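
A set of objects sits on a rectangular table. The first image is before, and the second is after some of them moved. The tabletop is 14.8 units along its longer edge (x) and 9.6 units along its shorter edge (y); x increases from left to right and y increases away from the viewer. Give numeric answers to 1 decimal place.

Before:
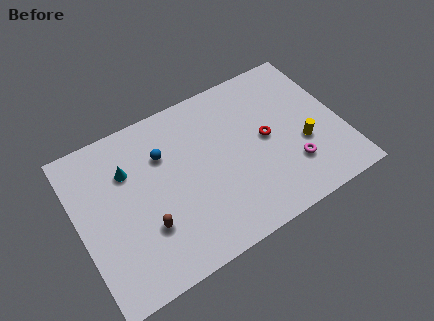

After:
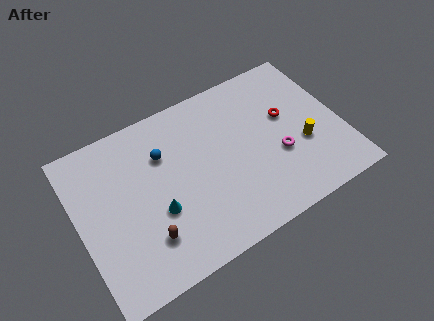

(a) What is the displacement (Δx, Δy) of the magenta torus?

(-0.6, 1.0)

From the two frames, the magenta torus sits at roughly (11.7, 2.6) before and (11.1, 3.6) after.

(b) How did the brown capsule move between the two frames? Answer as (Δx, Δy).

(-0.1, -0.6)

The brown capsule started near (3.5, 3.0) and ended near (3.4, 2.4).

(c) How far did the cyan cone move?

3.3

The cyan cone was near (3.0, 6.7) before and (4.2, 3.6) after, so it travelled √(1.2² + 3.1²) ≈ 3.3 units.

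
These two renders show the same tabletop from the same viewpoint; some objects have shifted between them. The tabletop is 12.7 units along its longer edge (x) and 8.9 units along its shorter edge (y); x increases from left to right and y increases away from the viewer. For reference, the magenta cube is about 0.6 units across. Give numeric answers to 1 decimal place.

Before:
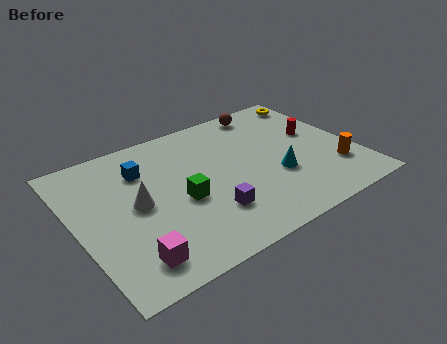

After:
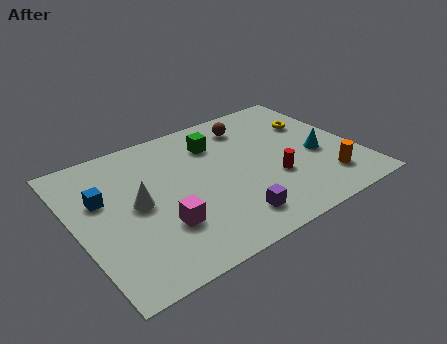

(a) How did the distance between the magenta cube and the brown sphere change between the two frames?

-3.2

Before: roughly 9.9 units apart; after: 6.7. That's 3.2 units closer together.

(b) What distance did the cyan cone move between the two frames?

2.1

The cyan cone moved from about (8.9, 3.2) to (10.9, 3.7), a distance of √(2.0² + 0.5²) ≈ 2.1.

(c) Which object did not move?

the white cone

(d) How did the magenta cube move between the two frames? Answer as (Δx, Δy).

(1.6, 1.2)

From the two frames, the magenta cube sits at roughly (1.9, 1.5) before and (3.5, 2.7) after.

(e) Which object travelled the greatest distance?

the green cube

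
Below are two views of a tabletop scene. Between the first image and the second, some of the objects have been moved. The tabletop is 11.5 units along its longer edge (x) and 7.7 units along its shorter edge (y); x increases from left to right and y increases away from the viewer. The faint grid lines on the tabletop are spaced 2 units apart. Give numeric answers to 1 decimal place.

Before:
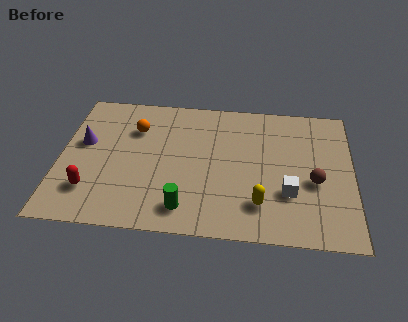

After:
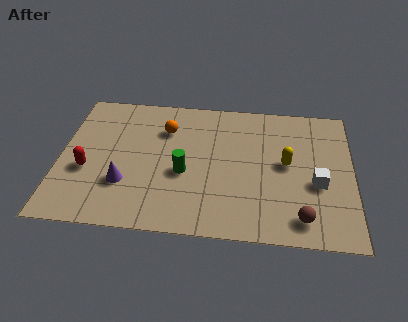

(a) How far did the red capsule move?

1.1

The red capsule was near (1.3, 1.9) before and (1.1, 3.0) after, so it travelled √(0.2² + 1.1²) ≈ 1.1 units.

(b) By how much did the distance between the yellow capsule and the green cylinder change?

+1.2

They were about 2.9 units apart before and 4.1 after — 1.2 units further apart.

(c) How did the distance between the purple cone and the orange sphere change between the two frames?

+1.3

Before: roughly 2.2 units apart; after: 3.5. That's 1.3 units further apart.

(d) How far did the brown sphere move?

2.1

The brown sphere was near (10.0, 3.2) before and (9.5, 1.2) after, so it travelled √(0.5² + 2.0²) ≈ 2.1 units.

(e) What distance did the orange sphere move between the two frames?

1.2

The orange sphere moved from about (2.9, 5.5) to (4.1, 5.6), a distance of √(1.2² + 0.1²) ≈ 1.2.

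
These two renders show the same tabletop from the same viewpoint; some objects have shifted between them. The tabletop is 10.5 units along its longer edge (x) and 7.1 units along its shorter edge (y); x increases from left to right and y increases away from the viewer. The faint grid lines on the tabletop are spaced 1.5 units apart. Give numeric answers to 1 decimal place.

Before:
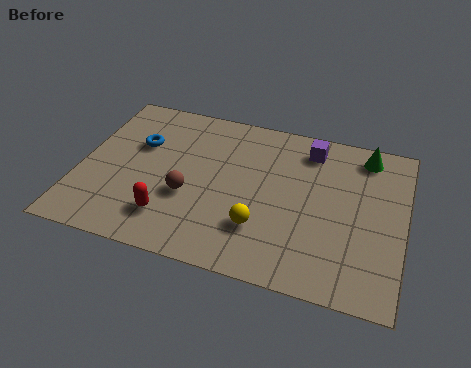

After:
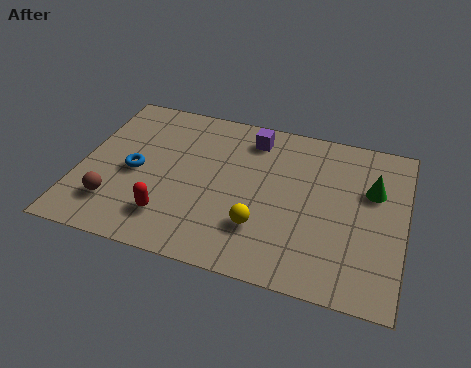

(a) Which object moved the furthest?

the brown sphere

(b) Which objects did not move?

the yellow sphere and the red capsule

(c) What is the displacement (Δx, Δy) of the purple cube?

(-1.9, 0.0)

From the two frames, the purple cube sits at roughly (7.3, 5.9) before and (5.4, 5.9) after.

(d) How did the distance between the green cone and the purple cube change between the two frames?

+2.4

Before: roughly 1.8 units apart; after: 4.2. That's 2.4 units further apart.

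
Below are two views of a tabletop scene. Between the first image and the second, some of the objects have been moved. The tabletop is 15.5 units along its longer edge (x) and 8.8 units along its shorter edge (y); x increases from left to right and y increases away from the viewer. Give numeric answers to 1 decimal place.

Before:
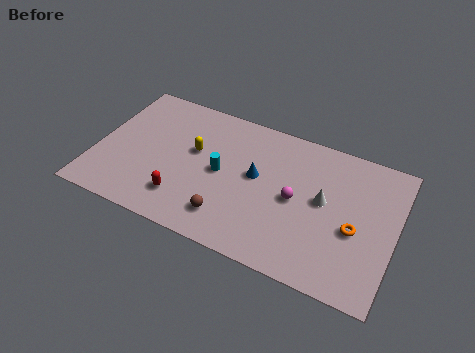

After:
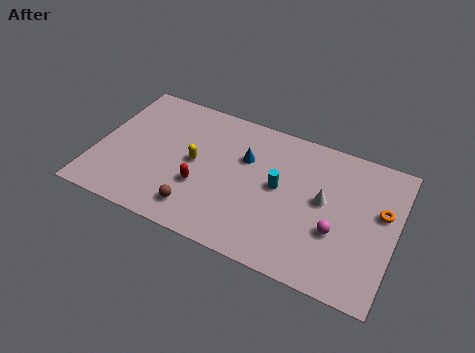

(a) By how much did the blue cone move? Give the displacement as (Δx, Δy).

(-0.7, 0.9)

The blue cone started near (8.3, 4.9) and ended near (7.6, 5.8).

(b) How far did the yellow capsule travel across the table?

0.7

From (5.0, 5.2) to (5.1, 4.5), the yellow capsule covered √(0.1² + 0.7²) ≈ 0.7 units.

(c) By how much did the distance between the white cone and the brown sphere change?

+1.5

The distance was about 5.5 in the first image and 7.0 in the second, so they moved 1.5 units further apart.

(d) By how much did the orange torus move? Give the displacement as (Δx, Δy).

(1.2, 1.6)

From the two frames, the orange torus sits at roughly (13.5, 3.7) before and (14.7, 5.3) after.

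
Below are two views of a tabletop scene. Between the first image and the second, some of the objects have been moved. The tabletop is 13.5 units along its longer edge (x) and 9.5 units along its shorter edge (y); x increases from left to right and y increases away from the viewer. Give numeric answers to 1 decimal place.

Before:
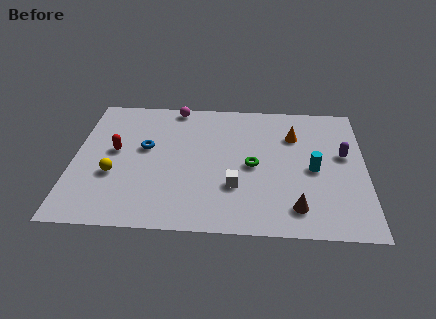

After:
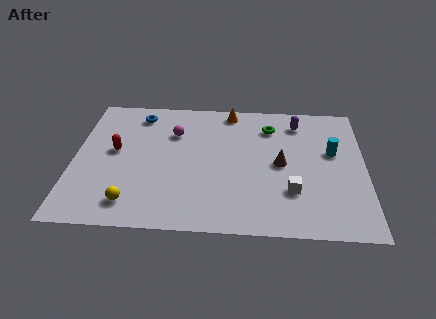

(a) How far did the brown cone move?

3.1

The brown cone moved from about (10.3, 1.7) to (9.6, 4.7), a distance of √(0.7² + 3.0²) ≈ 3.1.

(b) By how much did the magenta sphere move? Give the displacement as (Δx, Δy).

(0.0, -2.0)

The magenta sphere started near (4.6, 8.7) and ended near (4.6, 6.7).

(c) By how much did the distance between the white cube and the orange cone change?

+1.7

They were about 4.7 units apart before and 6.4 after — 1.7 units further apart.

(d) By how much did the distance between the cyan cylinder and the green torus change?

+0.6

They were about 2.8 units apart before and 3.4 after — 0.6 units further apart.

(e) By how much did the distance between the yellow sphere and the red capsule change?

+2.0

The distance was about 1.7 in the first image and 3.7 in the second, so they moved 2.0 units further apart.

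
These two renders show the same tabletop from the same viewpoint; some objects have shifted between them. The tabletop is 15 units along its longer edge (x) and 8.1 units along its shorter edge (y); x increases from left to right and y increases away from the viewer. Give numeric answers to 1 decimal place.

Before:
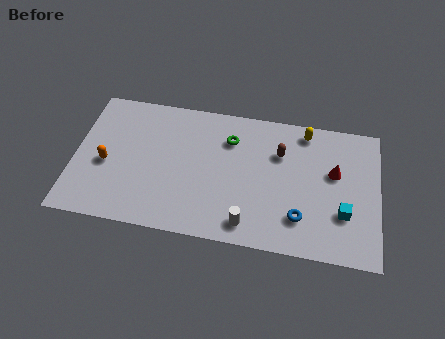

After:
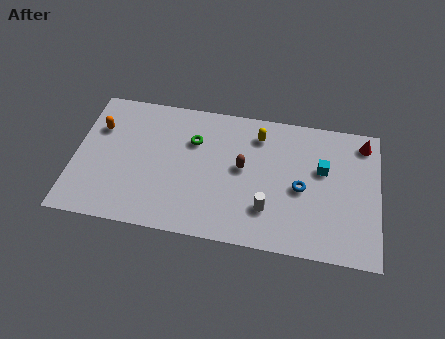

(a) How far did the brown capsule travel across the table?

2.2

The brown capsule was near (10.1, 5.6) before and (8.3, 4.4) after, so it travelled √(1.8² + 1.2²) ≈ 2.2 units.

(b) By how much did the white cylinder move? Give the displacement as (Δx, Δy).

(0.9, 1.0)

The white cylinder started near (8.7, 1.2) and ended near (9.6, 2.2).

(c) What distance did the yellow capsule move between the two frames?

2.4

The yellow capsule was near (11.3, 7.1) before and (9.0, 6.5) after, so it travelled √(2.3² + 0.6²) ≈ 2.4 units.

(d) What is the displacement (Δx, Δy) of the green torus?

(-1.8, -0.4)

The green torus was at about (7.6, 6.0) and moved to about (5.8, 5.6).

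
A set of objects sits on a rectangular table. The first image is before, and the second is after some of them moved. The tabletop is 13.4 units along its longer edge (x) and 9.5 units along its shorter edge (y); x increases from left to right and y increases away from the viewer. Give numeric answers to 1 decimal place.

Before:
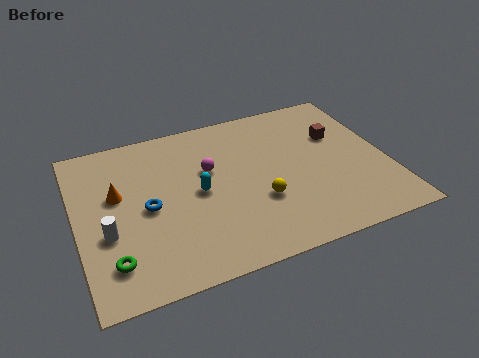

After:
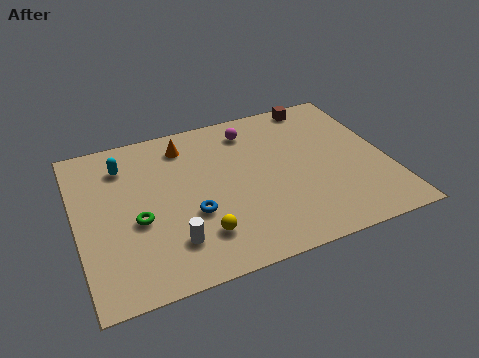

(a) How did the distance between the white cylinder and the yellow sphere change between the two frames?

-5.3

Before: roughly 6.5 units apart; after: 1.2. That's 5.3 units closer together.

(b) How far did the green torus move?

2.2

From (1.3, 2.0) to (2.5, 3.9), the green torus covered √(1.2² + 1.9²) ≈ 2.2 units.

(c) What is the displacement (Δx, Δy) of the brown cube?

(-0.6, 2.4)

The brown cube started near (11.5, 6.2) and ended near (10.9, 8.6).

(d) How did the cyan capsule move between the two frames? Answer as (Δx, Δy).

(-3.0, 2.7)

From the two frames, the cyan capsule sits at roughly (5.2, 4.7) before and (2.2, 7.4) after.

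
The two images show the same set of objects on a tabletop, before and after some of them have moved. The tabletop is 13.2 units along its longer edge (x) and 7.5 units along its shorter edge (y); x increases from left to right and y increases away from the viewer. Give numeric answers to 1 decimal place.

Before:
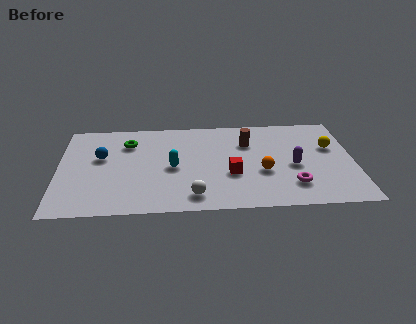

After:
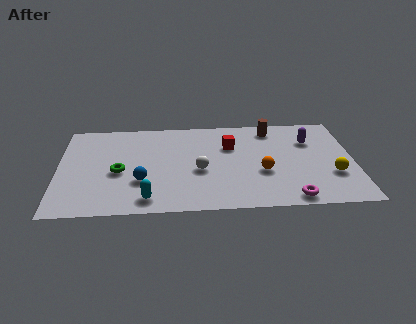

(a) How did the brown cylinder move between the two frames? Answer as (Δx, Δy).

(1.1, 1.1)

The brown cylinder started near (8.5, 5.3) and ended near (9.6, 6.4).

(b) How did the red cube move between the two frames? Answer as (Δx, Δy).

(0.0, 2.3)

The red cube started near (7.7, 2.8) and ended near (7.7, 5.1).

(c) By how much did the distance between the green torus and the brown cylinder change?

+2.2

The distance was about 5.4 in the first image and 7.6 in the second, so they moved 2.2 units further apart.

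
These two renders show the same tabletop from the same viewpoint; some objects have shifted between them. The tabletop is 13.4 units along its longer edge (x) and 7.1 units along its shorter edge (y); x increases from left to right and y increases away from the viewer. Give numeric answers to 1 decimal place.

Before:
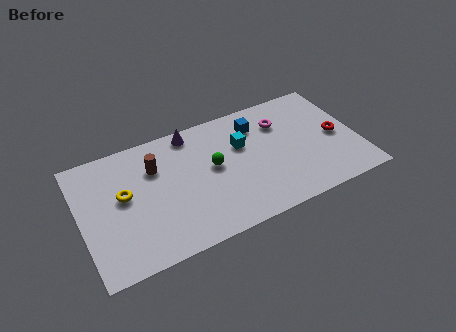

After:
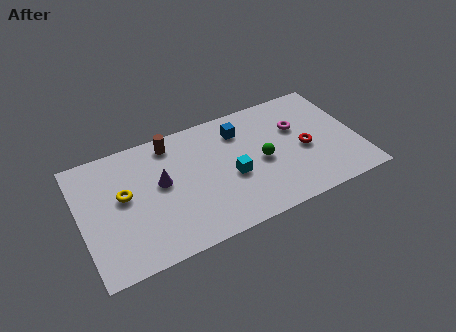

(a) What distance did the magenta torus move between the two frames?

0.9

From (9.9, 5.2) to (10.6, 4.6), the magenta torus covered √(0.7² + 0.6²) ≈ 0.9 units.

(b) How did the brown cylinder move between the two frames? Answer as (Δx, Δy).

(0.9, 1.1)

From the two frames, the brown cylinder sits at roughly (3.7, 5.0) before and (4.6, 6.1) after.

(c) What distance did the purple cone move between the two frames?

2.9

From (5.6, 6.3) to (3.9, 4.0), the purple cone covered √(1.7² + 2.3²) ≈ 2.9 units.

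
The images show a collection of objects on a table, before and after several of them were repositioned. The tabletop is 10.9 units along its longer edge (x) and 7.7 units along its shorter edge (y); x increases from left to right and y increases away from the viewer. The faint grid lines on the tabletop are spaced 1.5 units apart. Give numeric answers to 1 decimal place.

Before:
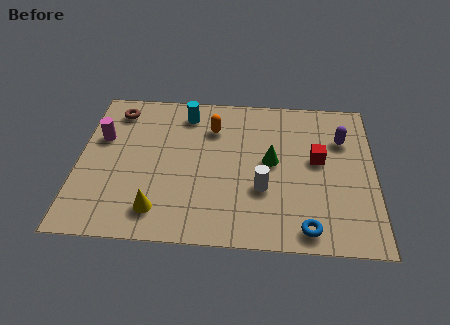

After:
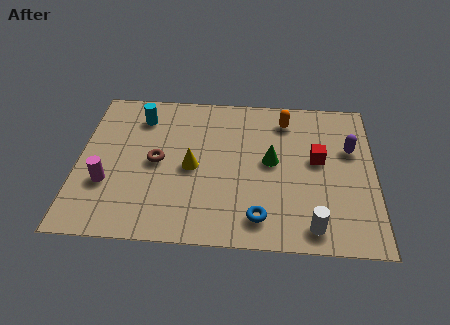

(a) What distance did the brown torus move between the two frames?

3.1

The brown torus was near (1.3, 6.4) before and (2.9, 3.8) after, so it travelled √(1.6² + 2.6²) ≈ 3.1 units.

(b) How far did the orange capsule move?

2.8

The orange capsule moved from about (4.9, 5.7) to (7.6, 6.3), a distance of √(2.7² + 0.6²) ≈ 2.8.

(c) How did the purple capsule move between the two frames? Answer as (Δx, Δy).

(0.3, -0.5)

The purple capsule was at about (9.7, 5.4) and moved to about (10.0, 4.9).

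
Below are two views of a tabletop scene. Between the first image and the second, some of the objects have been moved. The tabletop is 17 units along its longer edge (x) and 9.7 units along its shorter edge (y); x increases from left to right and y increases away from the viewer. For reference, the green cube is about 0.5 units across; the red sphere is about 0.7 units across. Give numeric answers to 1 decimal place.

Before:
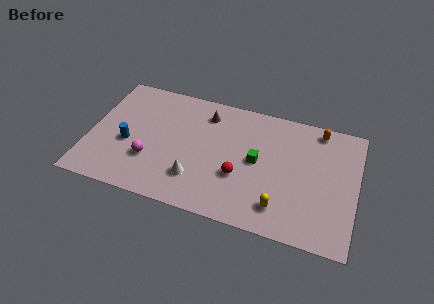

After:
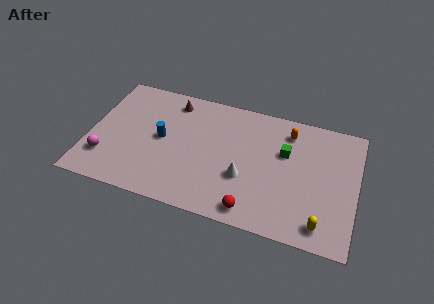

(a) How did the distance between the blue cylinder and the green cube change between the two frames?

-0.4

The distance was about 8.3 in the first image and 7.9 in the second, so they moved 0.4 units closer together.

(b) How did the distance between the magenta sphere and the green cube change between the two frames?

+4.8

Before: roughly 7.0 units apart; after: 11.8. That's 4.8 units further apart.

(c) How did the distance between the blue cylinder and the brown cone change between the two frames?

-2.8

They were about 6.0 units apart before and 3.2 after — 2.8 units closer together.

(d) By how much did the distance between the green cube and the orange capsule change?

-3.5

The distance was about 5.2 in the first image and 1.7 in the second, so they moved 3.5 units closer together.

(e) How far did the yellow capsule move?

2.6

The yellow capsule was near (12.4, 1.9) before and (15.0, 1.4) after, so it travelled √(2.6² + 0.5²) ≈ 2.6 units.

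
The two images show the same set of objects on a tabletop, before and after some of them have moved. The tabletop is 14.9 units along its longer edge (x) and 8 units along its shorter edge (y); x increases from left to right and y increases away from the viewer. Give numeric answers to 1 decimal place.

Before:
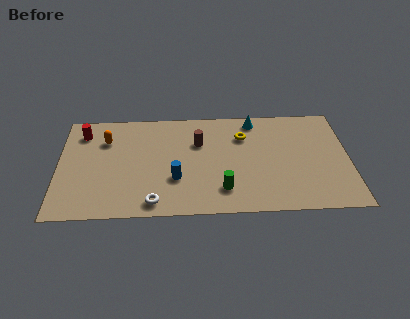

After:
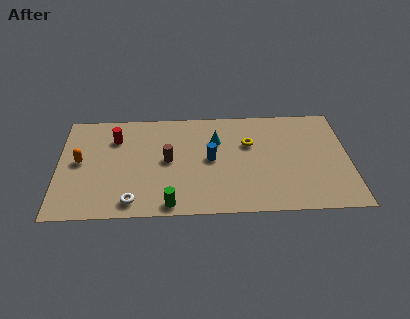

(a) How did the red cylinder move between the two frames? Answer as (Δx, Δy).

(1.7, -0.5)

From the two frames, the red cylinder sits at roughly (1.2, 6.4) before and (2.9, 5.9) after.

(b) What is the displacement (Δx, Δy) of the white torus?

(-1.1, 0.1)

The white torus was at about (4.9, 1.0) and moved to about (3.8, 1.1).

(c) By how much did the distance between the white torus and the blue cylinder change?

+3.0

They were about 2.0 units apart before and 5.0 after — 3.0 units further apart.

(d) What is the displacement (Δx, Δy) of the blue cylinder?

(1.8, 1.4)

The blue cylinder was at about (6.0, 2.7) and moved to about (7.8, 4.1).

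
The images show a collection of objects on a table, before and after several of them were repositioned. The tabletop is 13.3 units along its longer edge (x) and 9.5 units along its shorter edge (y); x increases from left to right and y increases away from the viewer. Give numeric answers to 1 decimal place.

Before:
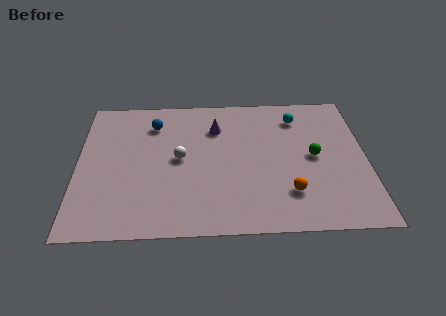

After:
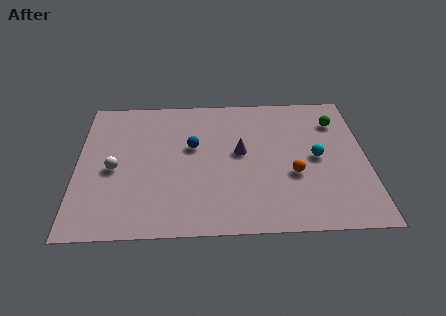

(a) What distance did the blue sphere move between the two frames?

2.5

From (3.5, 7.4) to (5.3, 5.7), the blue sphere covered √(1.8² + 1.7²) ≈ 2.5 units.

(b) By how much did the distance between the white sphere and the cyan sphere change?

+3.2

The distance was about 6.1 in the first image and 9.3 in the second, so they moved 3.2 units further apart.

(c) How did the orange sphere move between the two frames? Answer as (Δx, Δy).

(0.2, 1.2)

The orange sphere was at about (9.7, 2.4) and moved to about (9.9, 3.6).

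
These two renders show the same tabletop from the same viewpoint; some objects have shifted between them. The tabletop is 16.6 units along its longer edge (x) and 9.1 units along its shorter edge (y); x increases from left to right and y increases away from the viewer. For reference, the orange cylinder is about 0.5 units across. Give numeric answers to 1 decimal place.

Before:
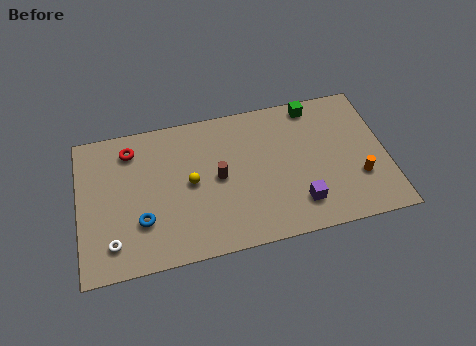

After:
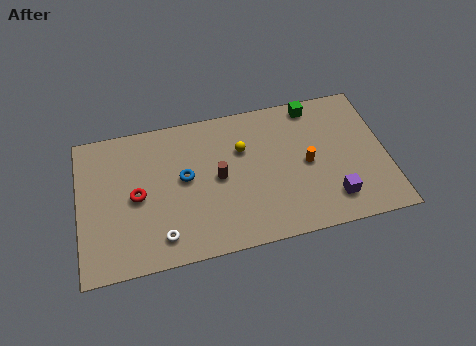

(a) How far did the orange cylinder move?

3.1

The orange cylinder moved from about (15.0, 2.9) to (12.3, 4.4), a distance of √(2.7² + 1.5²) ≈ 3.1.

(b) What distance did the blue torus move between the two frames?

3.3

From (3.3, 2.8) to (5.7, 5.0), the blue torus covered √(2.4² + 2.2²) ≈ 3.3 units.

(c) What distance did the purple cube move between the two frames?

1.8

The purple cube was near (11.7, 2.0) before and (13.5, 1.9) after, so it travelled √(1.8² + 0.1²) ≈ 1.8 units.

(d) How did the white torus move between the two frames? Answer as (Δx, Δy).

(2.6, -0.2)

The white torus was at about (1.7, 1.8) and moved to about (4.3, 1.6).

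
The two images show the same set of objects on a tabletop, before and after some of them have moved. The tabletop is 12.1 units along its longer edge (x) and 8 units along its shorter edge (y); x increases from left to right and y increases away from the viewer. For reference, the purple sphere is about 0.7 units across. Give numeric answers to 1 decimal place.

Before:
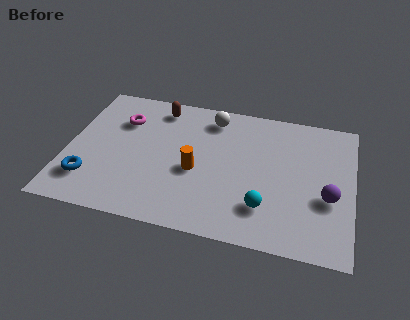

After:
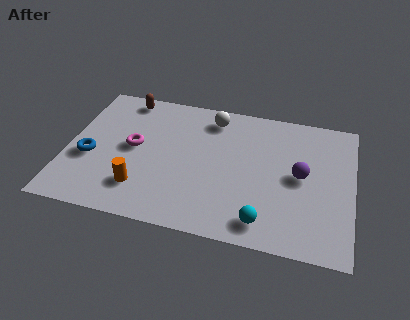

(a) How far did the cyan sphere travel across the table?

0.8

From (8.5, 2.0) to (8.5, 1.2), the cyan sphere covered √(0.0² + 0.8²) ≈ 0.8 units.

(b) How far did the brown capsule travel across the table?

1.5

The brown capsule was near (3.7, 6.8) before and (2.2, 7.1) after, so it travelled √(1.5² + 0.3²) ≈ 1.5 units.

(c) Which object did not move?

the white sphere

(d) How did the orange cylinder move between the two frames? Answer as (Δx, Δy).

(-2.2, -1.5)

The orange cylinder started near (5.5, 3.4) and ended near (3.3, 1.9).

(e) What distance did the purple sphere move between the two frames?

1.6

From (11.1, 3.1) to (9.9, 4.1), the purple sphere covered √(1.2² + 1.0²) ≈ 1.6 units.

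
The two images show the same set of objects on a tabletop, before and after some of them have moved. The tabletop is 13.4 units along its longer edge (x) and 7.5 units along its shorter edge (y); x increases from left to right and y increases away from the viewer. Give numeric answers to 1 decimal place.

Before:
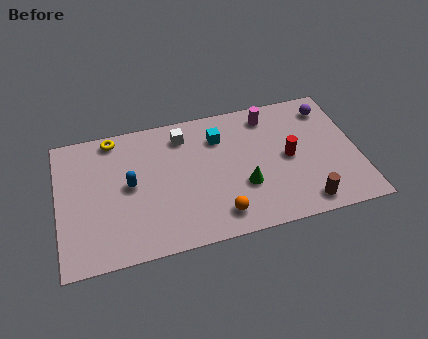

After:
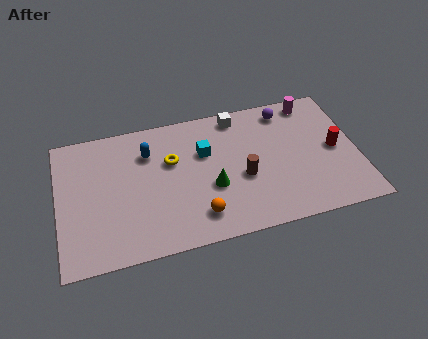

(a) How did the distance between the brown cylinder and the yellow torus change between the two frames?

-6.5

They were about 10.0 units apart before and 3.5 after — 6.5 units closer together.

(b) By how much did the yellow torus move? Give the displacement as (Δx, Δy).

(2.5, -1.9)

The yellow torus started near (2.6, 6.7) and ended near (5.1, 4.8).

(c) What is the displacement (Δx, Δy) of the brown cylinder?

(-2.6, 2.1)

The brown cylinder started near (10.8, 1.0) and ended near (8.2, 3.1).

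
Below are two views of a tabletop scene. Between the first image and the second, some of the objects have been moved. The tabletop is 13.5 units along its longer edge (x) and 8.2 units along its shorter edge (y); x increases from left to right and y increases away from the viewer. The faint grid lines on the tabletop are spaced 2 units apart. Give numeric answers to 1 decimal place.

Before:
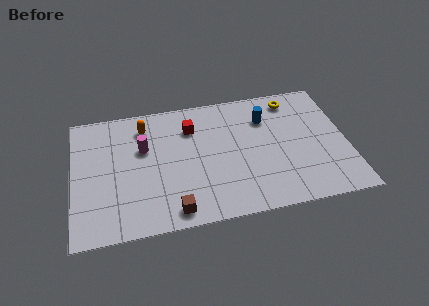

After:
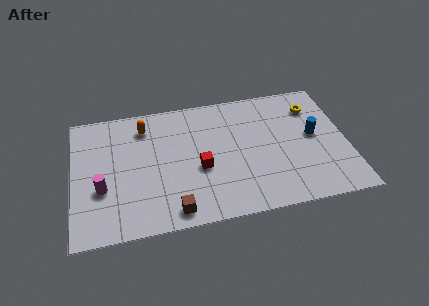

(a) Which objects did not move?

the orange capsule and the brown cube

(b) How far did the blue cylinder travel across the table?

2.8

The blue cylinder moved from about (9.6, 6.0) to (11.9, 4.4), a distance of √(2.3² + 1.6²) ≈ 2.8.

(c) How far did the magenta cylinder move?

3.0

The magenta cylinder was near (3.5, 5.2) before and (1.4, 3.0) after, so it travelled √(2.1² + 2.2²) ≈ 3.0 units.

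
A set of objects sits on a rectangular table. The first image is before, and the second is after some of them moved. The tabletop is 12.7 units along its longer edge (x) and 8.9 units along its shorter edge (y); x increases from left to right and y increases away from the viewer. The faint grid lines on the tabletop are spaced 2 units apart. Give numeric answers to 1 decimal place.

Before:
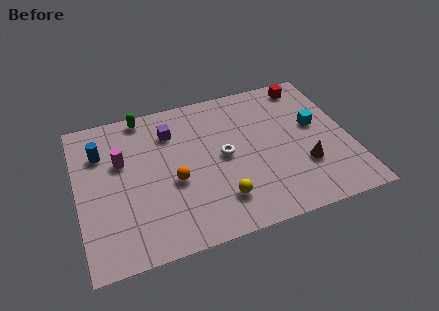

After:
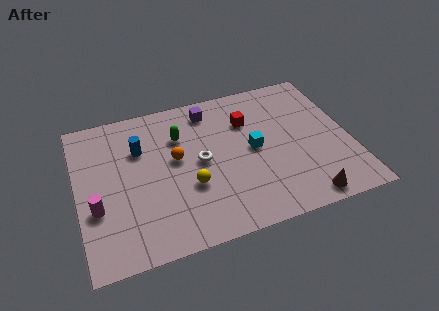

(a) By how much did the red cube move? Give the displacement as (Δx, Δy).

(-3.0, -1.5)

The red cube was at about (11.1, 7.8) and moved to about (8.1, 6.3).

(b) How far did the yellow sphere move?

1.8

The yellow sphere was near (6.4, 2.0) before and (5.1, 3.2) after, so it travelled √(1.3² + 1.2²) ≈ 1.8 units.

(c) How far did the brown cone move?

1.9

The brown cone was near (10.4, 2.8) before and (10.2, 0.9) after, so it travelled √(0.2² + 1.9²) ≈ 1.9 units.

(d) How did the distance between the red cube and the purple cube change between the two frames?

-4.6

Before: roughly 6.7 units apart; after: 2.1. That's 4.6 units closer together.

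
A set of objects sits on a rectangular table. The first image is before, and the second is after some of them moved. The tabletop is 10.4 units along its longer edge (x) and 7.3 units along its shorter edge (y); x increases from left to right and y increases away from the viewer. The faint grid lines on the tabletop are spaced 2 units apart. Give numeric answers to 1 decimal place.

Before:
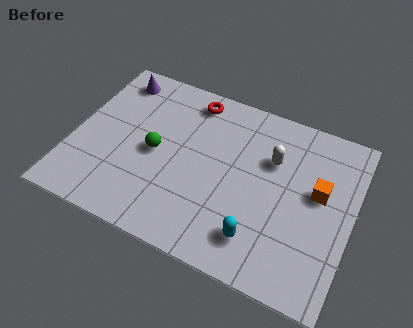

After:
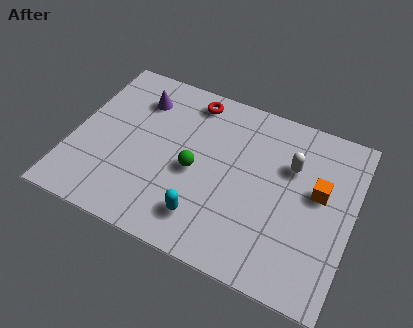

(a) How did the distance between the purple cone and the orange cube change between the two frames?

-1.1

The distance was about 8.1 in the first image and 7.0 in the second, so they moved 1.1 units closer together.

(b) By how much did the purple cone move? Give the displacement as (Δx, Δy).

(1.0, -0.6)

The purple cone started near (1.2, 6.2) and ended near (2.2, 5.6).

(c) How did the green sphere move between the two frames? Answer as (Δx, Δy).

(1.5, -0.2)

The green sphere was at about (3.1, 3.5) and moved to about (4.6, 3.3).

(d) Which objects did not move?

the red torus and the orange cube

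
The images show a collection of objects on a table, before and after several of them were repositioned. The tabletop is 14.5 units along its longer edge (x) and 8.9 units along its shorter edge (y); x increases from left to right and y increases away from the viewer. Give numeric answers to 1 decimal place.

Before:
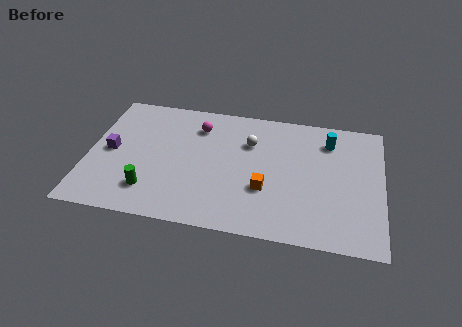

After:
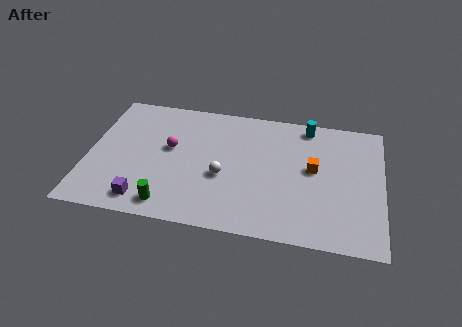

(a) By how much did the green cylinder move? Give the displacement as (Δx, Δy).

(1.0, -0.8)

The green cylinder was at about (3.2, 2.0) and moved to about (4.2, 1.2).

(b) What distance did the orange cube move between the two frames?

2.9

The orange cube moved from about (8.8, 3.1) to (11.1, 4.9), a distance of √(2.3² + 1.8²) ≈ 2.9.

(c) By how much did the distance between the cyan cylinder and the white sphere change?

+1.9

Before: roughly 4.0 units apart; after: 5.9. That's 1.9 units further apart.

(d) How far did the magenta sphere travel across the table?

2.2

The magenta sphere moved from about (5.3, 6.9) to (4.0, 5.1), a distance of √(1.3² + 1.8²) ≈ 2.2.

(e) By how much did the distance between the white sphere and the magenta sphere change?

+0.4

Before: roughly 2.7 units apart; after: 3.1. That's 0.4 units further apart.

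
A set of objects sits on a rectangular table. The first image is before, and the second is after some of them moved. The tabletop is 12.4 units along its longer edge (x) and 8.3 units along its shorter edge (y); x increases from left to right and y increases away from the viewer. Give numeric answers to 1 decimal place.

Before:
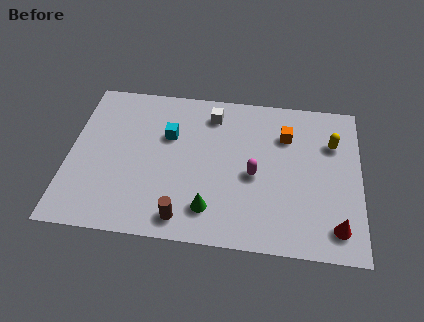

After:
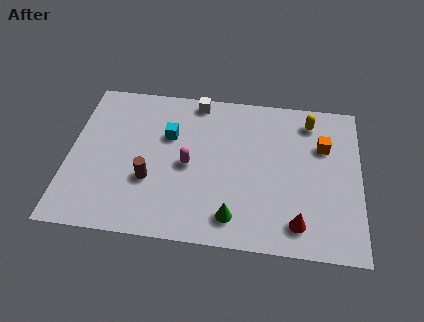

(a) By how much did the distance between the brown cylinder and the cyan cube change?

-1.8

They were about 4.4 units apart before and 2.6 after — 1.8 units closer together.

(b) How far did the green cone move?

1.0

The green cone was near (6.1, 1.7) before and (7.1, 1.4) after, so it travelled √(1.0² + 0.3²) ≈ 1.0 units.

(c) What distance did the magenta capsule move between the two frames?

2.8

The magenta capsule was near (7.9, 3.7) before and (5.1, 3.9) after, so it travelled √(2.8² + 0.2²) ≈ 2.8 units.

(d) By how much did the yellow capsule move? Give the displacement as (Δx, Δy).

(-1.0, 1.1)

From the two frames, the yellow capsule sits at roughly (11.2, 5.8) before and (10.2, 6.9) after.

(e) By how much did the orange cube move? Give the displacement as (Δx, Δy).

(1.6, -0.4)

The orange cube started near (9.2, 6.0) and ended near (10.8, 5.6).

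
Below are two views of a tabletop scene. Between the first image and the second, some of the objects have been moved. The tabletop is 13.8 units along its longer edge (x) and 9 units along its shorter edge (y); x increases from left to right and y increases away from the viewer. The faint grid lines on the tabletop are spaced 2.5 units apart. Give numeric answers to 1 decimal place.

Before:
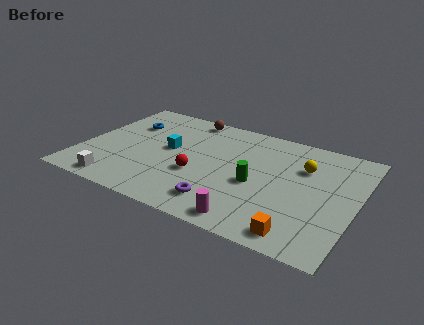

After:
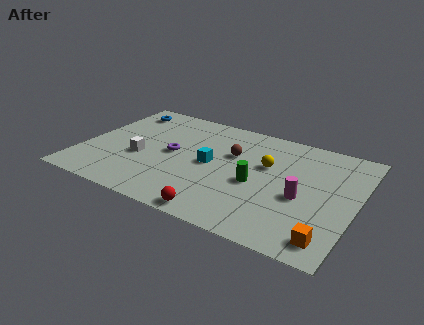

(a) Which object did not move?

the green cylinder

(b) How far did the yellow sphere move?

1.9

The yellow sphere was near (11.0, 6.2) before and (9.2, 5.6) after, so it travelled √(1.8² + 0.6²) ≈ 1.9 units.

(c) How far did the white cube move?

2.7

The white cube moved from about (2.3, 1.0) to (3.0, 3.6), a distance of √(0.7² + 2.6²) ≈ 2.7.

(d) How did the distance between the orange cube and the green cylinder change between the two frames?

+0.9

Before: roughly 3.8 units apart; after: 4.7. That's 0.9 units further apart.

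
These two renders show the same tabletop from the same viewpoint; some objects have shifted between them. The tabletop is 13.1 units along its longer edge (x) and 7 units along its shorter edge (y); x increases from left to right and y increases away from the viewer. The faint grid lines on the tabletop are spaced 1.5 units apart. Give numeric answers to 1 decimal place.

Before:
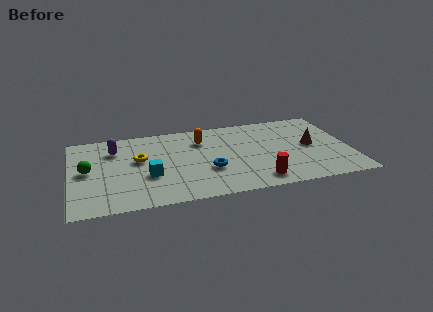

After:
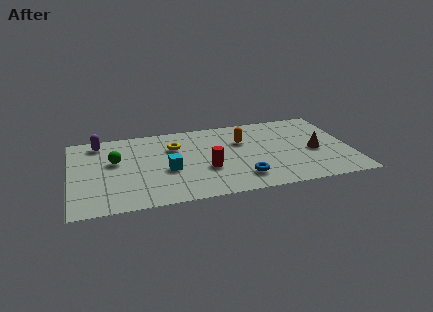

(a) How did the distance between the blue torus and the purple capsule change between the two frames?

+2.8

They were about 5.1 units apart before and 7.9 after — 2.8 units further apart.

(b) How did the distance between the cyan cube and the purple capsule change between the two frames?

+1.4

They were about 3.0 units apart before and 4.4 after — 1.4 units further apart.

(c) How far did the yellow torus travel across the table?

1.9

The yellow torus was near (3.2, 4.1) before and (4.9, 4.9) after, so it travelled √(1.7² + 0.8²) ≈ 1.9 units.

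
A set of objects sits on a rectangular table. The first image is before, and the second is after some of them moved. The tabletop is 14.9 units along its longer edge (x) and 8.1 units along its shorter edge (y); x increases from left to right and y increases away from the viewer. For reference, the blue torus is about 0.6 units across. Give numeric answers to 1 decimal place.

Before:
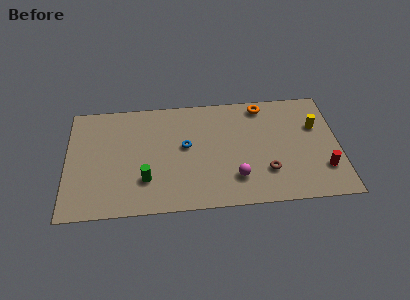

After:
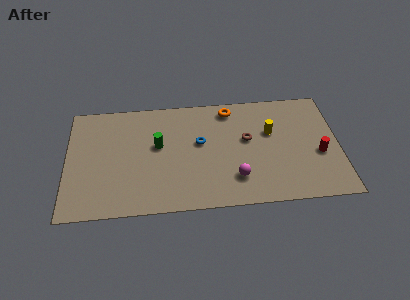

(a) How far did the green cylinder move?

2.5

The green cylinder was near (4.3, 2.3) before and (5.0, 4.7) after, so it travelled √(0.7² + 2.4²) ≈ 2.5 units.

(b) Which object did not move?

the magenta sphere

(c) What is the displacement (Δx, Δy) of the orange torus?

(-1.8, -0.1)

The orange torus was at about (10.8, 7.1) and moved to about (9.0, 7.0).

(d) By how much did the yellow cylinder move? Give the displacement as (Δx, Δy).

(-2.5, -0.2)

The yellow cylinder was at about (13.7, 5.3) and moved to about (11.2, 5.1).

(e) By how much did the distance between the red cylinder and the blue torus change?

-1.2

They were about 7.8 units apart before and 6.6 after — 1.2 units closer together.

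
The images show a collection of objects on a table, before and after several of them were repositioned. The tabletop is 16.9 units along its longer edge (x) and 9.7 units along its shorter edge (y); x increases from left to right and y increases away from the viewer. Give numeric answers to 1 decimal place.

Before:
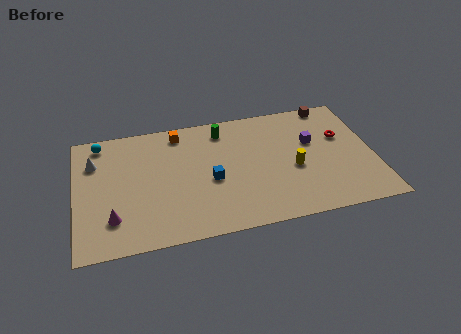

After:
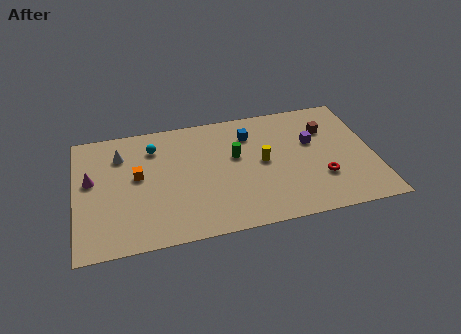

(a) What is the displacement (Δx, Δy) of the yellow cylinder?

(-1.7, 0.9)

The yellow cylinder was at about (12.3, 4.1) and moved to about (10.6, 5.0).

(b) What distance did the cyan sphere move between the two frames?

3.2

The cyan sphere moved from about (1.5, 8.5) to (4.5, 7.5), a distance of √(3.0² + 1.0²) ≈ 3.2.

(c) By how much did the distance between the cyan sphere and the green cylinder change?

-2.1

Before: roughly 7.0 units apart; after: 4.9. That's 2.1 units closer together.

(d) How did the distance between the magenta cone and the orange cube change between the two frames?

-4.6

Before: roughly 7.2 units apart; after: 2.6. That's 4.6 units closer together.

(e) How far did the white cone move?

1.5

From (1.1, 7.0) to (2.6, 7.3), the white cone covered √(1.5² + 0.3²) ≈ 1.5 units.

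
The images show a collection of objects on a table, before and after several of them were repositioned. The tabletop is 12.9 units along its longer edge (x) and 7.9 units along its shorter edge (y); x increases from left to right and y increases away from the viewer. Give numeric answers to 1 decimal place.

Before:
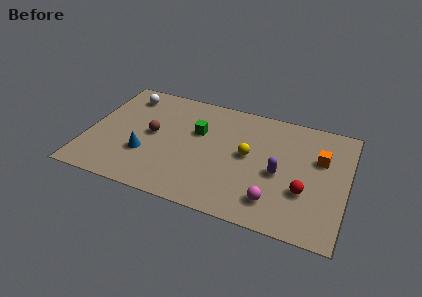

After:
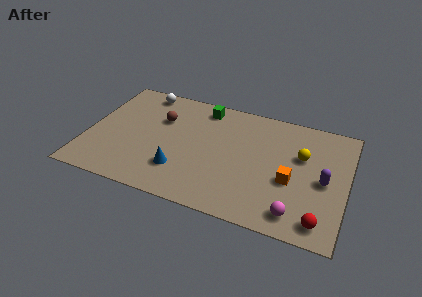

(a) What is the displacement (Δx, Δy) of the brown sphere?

(0.3, 1.2)

The brown sphere started near (3.2, 4.1) and ended near (3.5, 5.3).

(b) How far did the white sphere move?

0.9

The white sphere moved from about (1.6, 6.5) to (2.4, 7.0), a distance of √(0.8² + 0.5²) ≈ 0.9.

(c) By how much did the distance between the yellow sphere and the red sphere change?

+0.8

They were about 3.3 units apart before and 4.1 after — 0.8 units further apart.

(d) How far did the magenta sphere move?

1.2

From (9.5, 1.6) to (10.6, 1.2), the magenta sphere covered √(1.1² + 0.4²) ≈ 1.2 units.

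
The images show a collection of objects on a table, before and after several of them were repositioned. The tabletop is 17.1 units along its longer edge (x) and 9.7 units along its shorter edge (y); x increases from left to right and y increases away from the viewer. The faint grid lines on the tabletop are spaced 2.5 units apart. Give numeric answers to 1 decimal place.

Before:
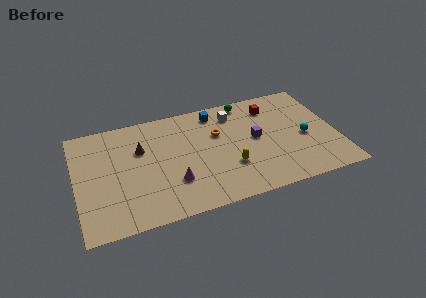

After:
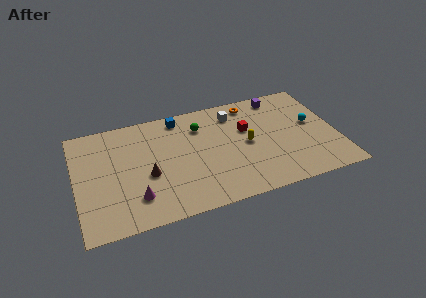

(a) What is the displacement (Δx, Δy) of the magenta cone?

(-2.5, -0.6)

From the two frames, the magenta cone sits at roughly (6.2, 2.9) before and (3.7, 2.3) after.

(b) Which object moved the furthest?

the purple cube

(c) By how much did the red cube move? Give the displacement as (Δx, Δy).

(-1.8, -1.6)

The red cube started near (13.1, 7.7) and ended near (11.3, 6.1).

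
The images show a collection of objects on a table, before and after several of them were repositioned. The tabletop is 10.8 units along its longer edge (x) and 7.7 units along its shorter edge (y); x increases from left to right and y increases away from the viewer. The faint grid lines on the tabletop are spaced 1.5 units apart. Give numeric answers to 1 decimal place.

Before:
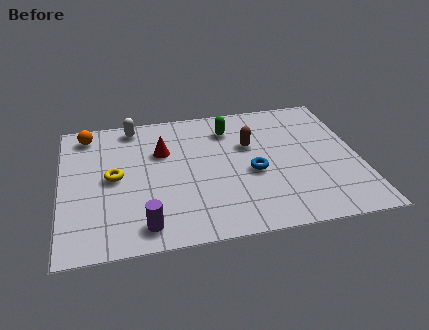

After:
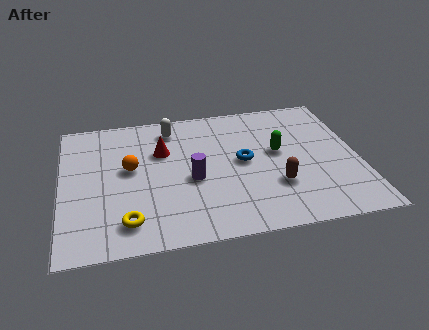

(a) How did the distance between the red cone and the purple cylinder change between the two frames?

-2.0

They were about 4.1 units apart before and 2.1 after — 2.0 units closer together.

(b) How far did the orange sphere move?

2.7

The orange sphere moved from about (1.0, 6.6) to (2.5, 4.3), a distance of √(1.5² + 2.3²) ≈ 2.7.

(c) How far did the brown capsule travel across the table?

2.6

The brown capsule moved from about (6.9, 4.9) to (7.7, 2.4), a distance of √(0.8² + 2.5²) ≈ 2.6.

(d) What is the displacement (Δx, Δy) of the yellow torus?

(0.4, -2.5)

From the two frames, the yellow torus sits at roughly (1.9, 3.9) before and (2.3, 1.4) after.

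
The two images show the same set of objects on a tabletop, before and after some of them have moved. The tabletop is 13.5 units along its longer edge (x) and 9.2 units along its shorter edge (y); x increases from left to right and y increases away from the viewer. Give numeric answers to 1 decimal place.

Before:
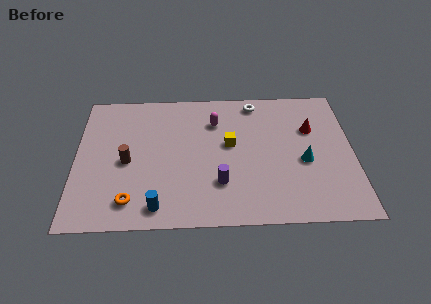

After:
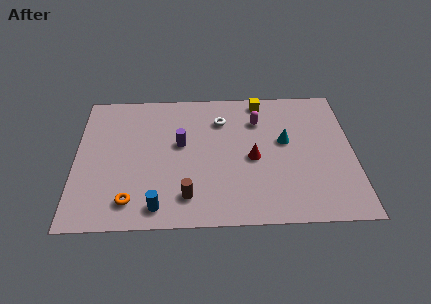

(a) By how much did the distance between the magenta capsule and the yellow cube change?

-0.3

They were about 1.7 units apart before and 1.4 after — 0.3 units closer together.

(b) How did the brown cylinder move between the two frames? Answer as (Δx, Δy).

(2.9, -2.4)

The brown cylinder started near (2.5, 4.2) and ended near (5.4, 1.8).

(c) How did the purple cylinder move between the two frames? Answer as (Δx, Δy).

(-1.9, 2.7)

The purple cylinder was at about (7.0, 2.6) and moved to about (5.1, 5.3).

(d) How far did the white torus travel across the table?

2.1

From (8.8, 8.1) to (7.1, 6.9), the white torus covered √(1.7² + 1.2²) ≈ 2.1 units.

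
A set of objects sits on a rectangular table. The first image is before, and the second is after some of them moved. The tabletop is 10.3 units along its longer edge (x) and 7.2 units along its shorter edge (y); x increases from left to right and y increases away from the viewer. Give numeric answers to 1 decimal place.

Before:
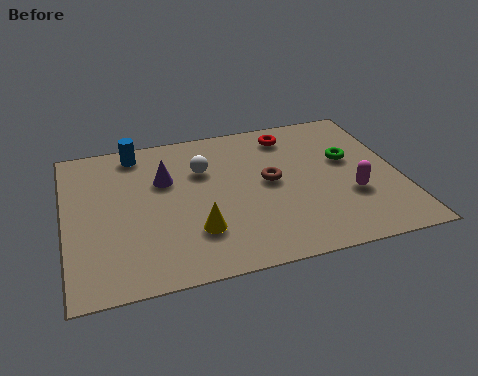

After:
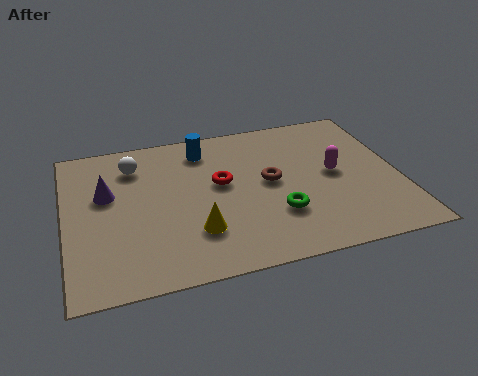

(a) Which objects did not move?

the brown torus and the yellow cone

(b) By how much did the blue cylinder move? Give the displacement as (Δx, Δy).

(2.1, -0.4)

The blue cylinder was at about (2.3, 6.3) and moved to about (4.4, 5.9).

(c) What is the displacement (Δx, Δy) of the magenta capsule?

(-0.4, 1.2)

From the two frames, the magenta capsule sits at roughly (8.7, 2.5) before and (8.3, 3.7) after.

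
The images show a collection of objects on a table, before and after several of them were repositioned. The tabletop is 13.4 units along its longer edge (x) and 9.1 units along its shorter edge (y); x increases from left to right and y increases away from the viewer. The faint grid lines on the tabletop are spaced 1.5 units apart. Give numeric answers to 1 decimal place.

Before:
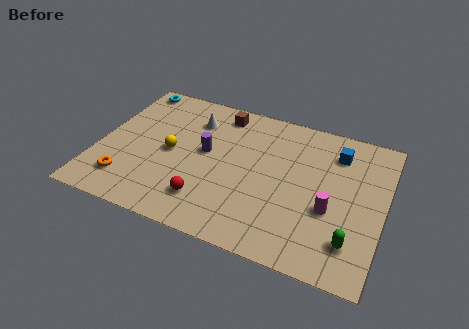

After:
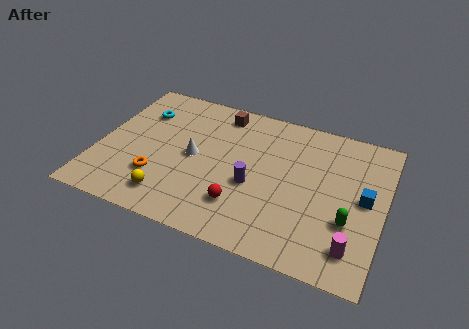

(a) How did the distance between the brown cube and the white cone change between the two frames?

+1.9

The distance was about 1.5 in the first image and 3.4 in the second, so they moved 1.9 units further apart.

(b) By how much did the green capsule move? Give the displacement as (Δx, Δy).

(-0.2, 1.1)

The green capsule started near (12.1, 2.0) and ended near (11.9, 3.1).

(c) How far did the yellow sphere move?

2.8

From (3.4, 4.4) to (3.7, 1.6), the yellow sphere covered √(0.3² + 2.8²) ≈ 2.8 units.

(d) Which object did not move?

the brown cube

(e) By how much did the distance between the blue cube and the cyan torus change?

+0.9

They were about 10.1 units apart before and 11.0 after — 0.9 units further apart.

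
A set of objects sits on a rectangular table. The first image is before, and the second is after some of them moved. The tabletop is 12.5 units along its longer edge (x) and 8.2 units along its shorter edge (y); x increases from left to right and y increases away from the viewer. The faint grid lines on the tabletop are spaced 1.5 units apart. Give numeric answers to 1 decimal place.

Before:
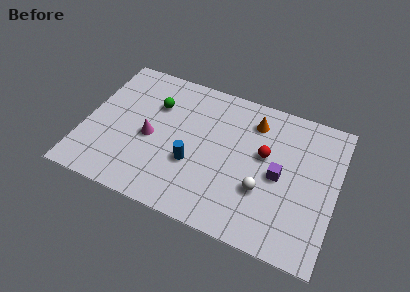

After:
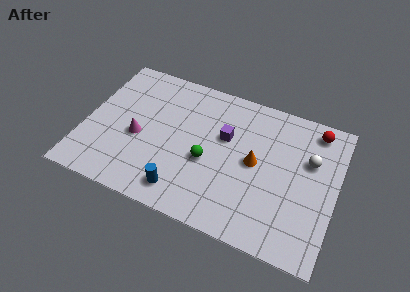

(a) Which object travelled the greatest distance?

the green sphere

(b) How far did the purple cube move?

3.0

The purple cube moved from about (9.7, 3.9) to (6.9, 5.1), a distance of √(2.8² + 1.2²) ≈ 3.0.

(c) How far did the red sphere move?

3.3

From (8.9, 4.8) to (11.2, 7.1), the red sphere covered √(2.3² + 2.3²) ≈ 3.3 units.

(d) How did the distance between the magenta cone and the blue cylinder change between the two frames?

+1.0

The distance was about 2.3 in the first image and 3.3 in the second, so they moved 1.0 units further apart.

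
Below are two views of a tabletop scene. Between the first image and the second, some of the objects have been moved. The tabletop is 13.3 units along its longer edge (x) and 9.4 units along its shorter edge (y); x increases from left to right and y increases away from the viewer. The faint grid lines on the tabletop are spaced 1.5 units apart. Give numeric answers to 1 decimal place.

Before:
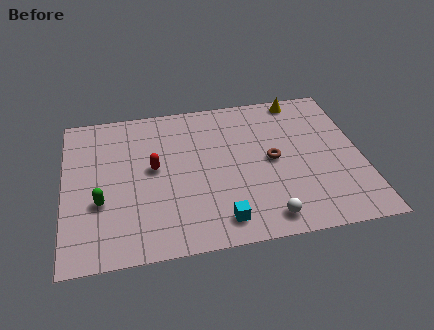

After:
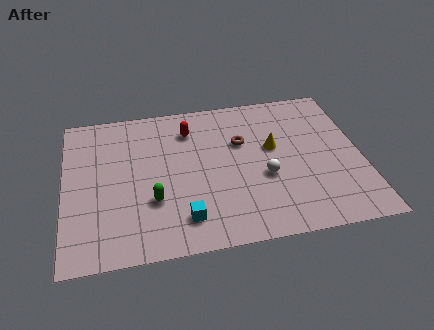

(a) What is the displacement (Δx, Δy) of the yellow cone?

(-1.4, -3.0)

From the two frames, the yellow cone sits at roughly (10.8, 8.5) before and (9.4, 5.5) after.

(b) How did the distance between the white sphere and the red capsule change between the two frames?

-1.4

The distance was about 6.2 in the first image and 4.8 in the second, so they moved 1.4 units closer together.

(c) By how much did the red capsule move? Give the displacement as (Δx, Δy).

(1.7, 2.2)

The red capsule was at about (4.0, 5.1) and moved to about (5.7, 7.3).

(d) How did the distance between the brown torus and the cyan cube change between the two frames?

+1.0

The distance was about 4.1 in the first image and 5.1 in the second, so they moved 1.0 units further apart.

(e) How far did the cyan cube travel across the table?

1.6

The cyan cube moved from about (6.8, 1.4) to (5.2, 1.8), a distance of √(1.6² + 0.4²) ≈ 1.6.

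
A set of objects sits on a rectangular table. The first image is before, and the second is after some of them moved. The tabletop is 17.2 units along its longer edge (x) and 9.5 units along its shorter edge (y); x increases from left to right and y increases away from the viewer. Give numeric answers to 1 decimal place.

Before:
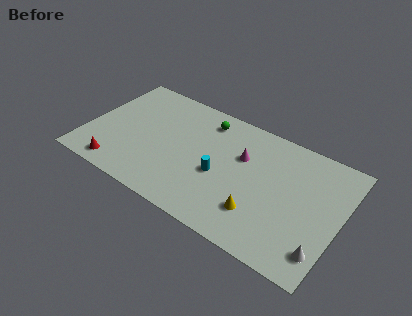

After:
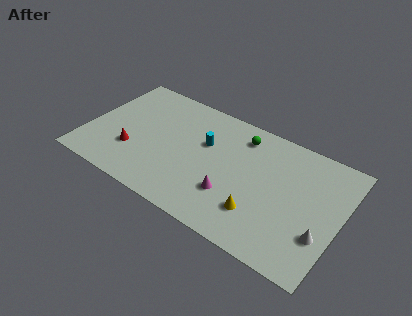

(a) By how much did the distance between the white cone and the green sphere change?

-2.9

The distance was about 10.7 in the first image and 7.8 in the second, so they moved 2.9 units closer together.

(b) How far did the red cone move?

1.9

The red cone was near (2.6, 1.2) before and (3.3, 3.0) after, so it travelled √(0.7² + 1.8²) ≈ 1.9 units.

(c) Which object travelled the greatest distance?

the magenta cone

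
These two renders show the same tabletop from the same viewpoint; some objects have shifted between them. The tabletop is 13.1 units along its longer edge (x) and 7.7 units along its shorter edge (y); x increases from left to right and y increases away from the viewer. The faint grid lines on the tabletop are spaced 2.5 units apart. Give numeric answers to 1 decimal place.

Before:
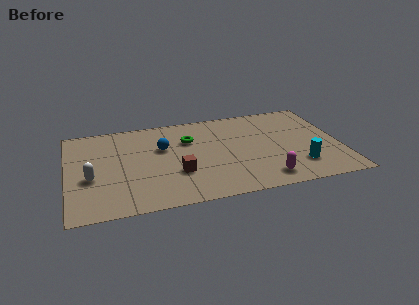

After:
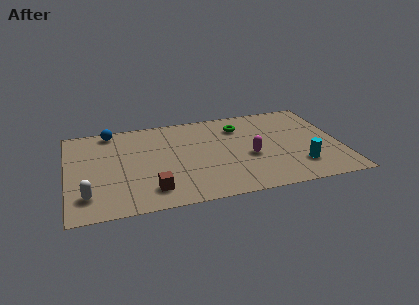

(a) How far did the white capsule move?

1.4

The white capsule moved from about (1.1, 3.1) to (0.9, 1.7), a distance of √(0.2² + 1.4²) ≈ 1.4.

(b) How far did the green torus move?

2.6

From (5.9, 5.3) to (8.4, 5.9), the green torus covered √(2.5² + 0.6²) ≈ 2.6 units.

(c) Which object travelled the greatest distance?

the blue sphere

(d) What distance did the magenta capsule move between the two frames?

2.1

The magenta capsule was near (9.3, 1.2) before and (8.7, 3.2) after, so it travelled √(0.6² + 2.0²) ≈ 2.1 units.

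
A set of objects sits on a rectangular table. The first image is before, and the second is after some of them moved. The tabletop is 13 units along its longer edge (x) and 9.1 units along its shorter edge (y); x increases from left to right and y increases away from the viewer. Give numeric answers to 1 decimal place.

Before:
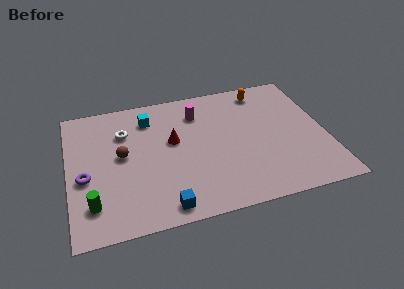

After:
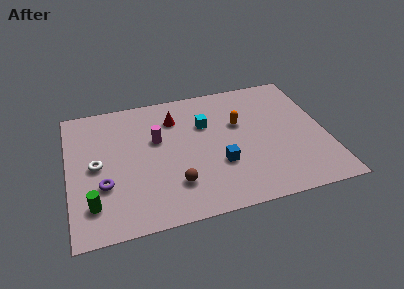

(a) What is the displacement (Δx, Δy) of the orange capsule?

(-1.4, -2.1)

The orange capsule was at about (10.1, 7.8) and moved to about (8.7, 5.7).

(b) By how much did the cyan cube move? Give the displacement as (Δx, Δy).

(2.8, -1.1)

From the two frames, the cyan cube sits at roughly (4.2, 7.2) before and (7.0, 6.1) after.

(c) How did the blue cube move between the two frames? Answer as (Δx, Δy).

(2.9, 2.1)

The blue cube was at about (4.6, 1.0) and moved to about (7.5, 3.1).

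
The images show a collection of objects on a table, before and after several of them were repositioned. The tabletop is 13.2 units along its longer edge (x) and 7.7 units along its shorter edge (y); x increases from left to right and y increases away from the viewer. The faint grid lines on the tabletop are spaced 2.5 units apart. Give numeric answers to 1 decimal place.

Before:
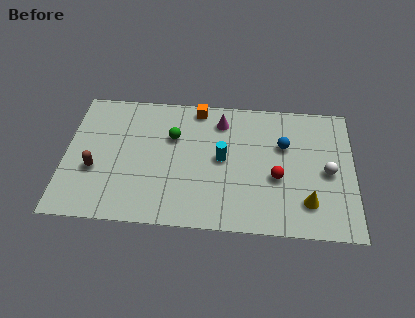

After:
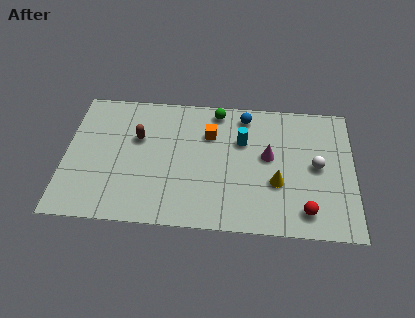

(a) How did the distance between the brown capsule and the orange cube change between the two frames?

-2.8

Before: roughly 6.1 units apart; after: 3.3. That's 2.8 units closer together.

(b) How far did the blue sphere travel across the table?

2.4

The blue sphere moved from about (10.0, 5.0) to (8.2, 6.6), a distance of √(1.8² + 1.6²) ≈ 2.4.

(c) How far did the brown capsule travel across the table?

2.8

The brown capsule moved from about (1.4, 2.9) to (3.3, 4.9), a distance of √(1.9² + 2.0²) ≈ 2.8.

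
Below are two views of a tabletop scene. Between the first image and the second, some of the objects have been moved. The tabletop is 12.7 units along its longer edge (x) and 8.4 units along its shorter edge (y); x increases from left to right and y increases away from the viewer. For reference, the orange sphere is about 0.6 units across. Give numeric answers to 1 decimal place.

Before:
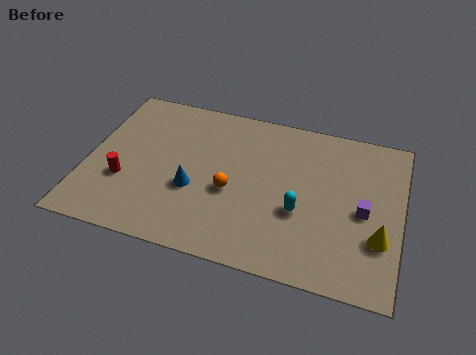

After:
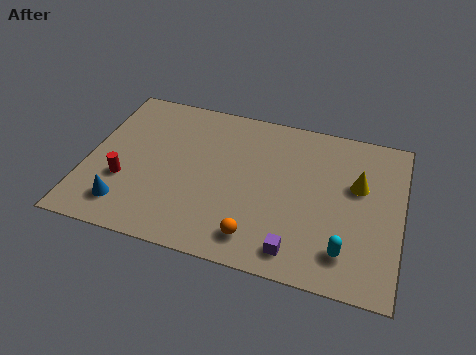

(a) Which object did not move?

the red cylinder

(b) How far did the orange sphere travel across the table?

2.4

From (5.9, 3.5) to (7.1, 1.4), the orange sphere covered √(1.2² + 2.1²) ≈ 2.4 units.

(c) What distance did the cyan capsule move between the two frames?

2.4

The cyan capsule moved from about (8.7, 3.2) to (10.6, 1.7), a distance of √(1.9² + 1.5²) ≈ 2.4.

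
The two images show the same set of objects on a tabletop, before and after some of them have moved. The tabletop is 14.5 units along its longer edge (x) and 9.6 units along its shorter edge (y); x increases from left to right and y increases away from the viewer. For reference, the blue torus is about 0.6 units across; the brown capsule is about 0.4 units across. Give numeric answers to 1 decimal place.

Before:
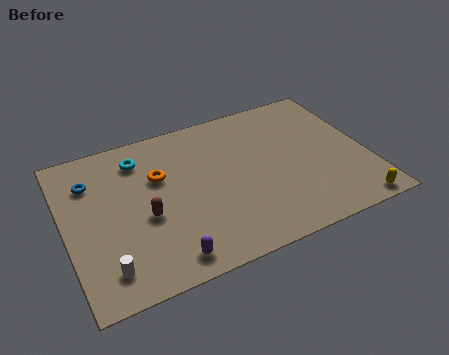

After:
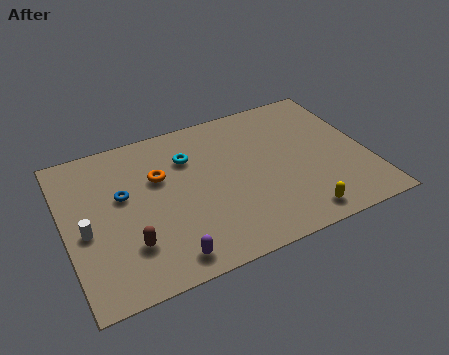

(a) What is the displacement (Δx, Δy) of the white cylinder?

(-0.7, 2.5)

The white cylinder started near (1.6, 1.7) and ended near (0.9, 4.2).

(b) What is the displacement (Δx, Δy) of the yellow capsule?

(-2.6, 0.4)

The yellow capsule started near (13.3, 0.8) and ended near (10.7, 1.2).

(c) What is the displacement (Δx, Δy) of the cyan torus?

(2.3, -0.8)

The cyan torus was at about (3.8, 7.7) and moved to about (6.1, 6.9).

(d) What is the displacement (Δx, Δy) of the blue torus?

(1.4, -1.4)

From the two frames, the blue torus sits at roughly (1.4, 7.1) before and (2.8, 5.7) after.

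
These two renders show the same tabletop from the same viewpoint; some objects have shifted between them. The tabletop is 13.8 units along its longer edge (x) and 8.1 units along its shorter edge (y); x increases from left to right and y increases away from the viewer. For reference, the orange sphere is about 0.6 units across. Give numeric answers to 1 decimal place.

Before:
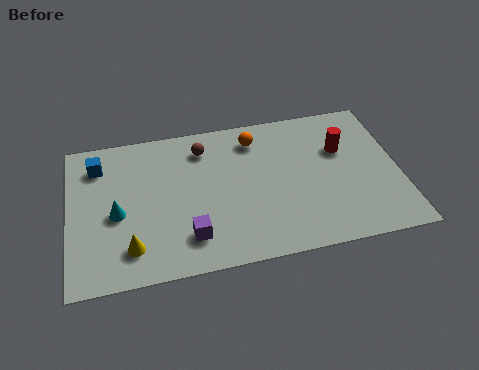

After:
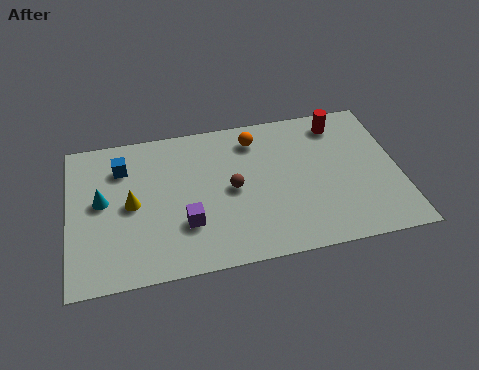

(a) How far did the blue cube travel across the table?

1.0

The blue cube was near (1.3, 6.4) before and (2.3, 6.1) after, so it travelled √(1.0² + 0.3²) ≈ 1.0 units.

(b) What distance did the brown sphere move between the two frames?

2.7

The brown sphere moved from about (5.7, 6.5) to (6.8, 4.0), a distance of √(1.1² + 2.5²) ≈ 2.7.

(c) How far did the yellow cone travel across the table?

2.3

From (2.5, 1.7) to (2.6, 4.0), the yellow cone covered √(0.1² + 2.3²) ≈ 2.3 units.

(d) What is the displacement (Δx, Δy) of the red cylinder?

(0.0, 1.5)

The red cylinder started near (11.5, 5.3) and ended near (11.5, 6.8).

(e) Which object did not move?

the orange sphere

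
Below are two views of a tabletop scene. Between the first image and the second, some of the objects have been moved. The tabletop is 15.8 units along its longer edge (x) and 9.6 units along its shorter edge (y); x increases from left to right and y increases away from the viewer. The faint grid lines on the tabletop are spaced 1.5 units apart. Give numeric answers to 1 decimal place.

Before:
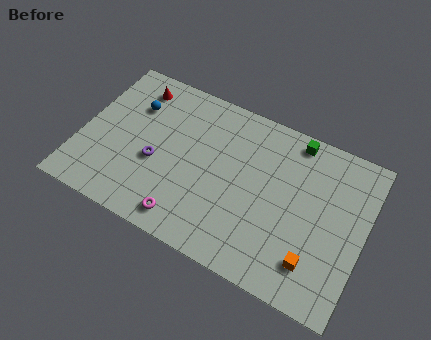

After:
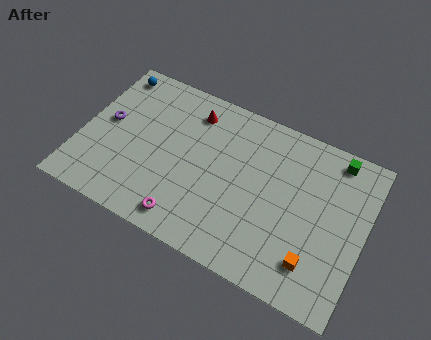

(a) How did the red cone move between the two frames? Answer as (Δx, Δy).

(3.3, -0.2)

The red cone started near (2.5, 8.0) and ended near (5.8, 7.8).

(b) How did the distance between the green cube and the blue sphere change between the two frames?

+3.6

The distance was about 9.1 in the first image and 12.7 in the second, so they moved 3.6 units further apart.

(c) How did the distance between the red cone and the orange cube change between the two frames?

-2.9

They were about 12.4 units apart before and 9.5 after — 2.9 units closer together.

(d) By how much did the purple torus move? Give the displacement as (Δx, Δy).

(-3.0, 1.3)

The purple torus was at about (4.3, 3.9) and moved to about (1.3, 5.2).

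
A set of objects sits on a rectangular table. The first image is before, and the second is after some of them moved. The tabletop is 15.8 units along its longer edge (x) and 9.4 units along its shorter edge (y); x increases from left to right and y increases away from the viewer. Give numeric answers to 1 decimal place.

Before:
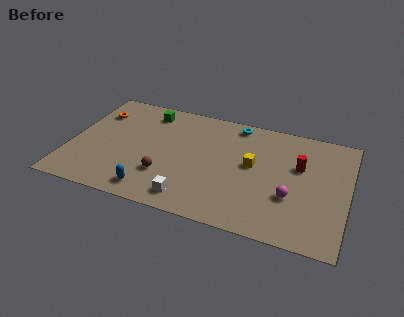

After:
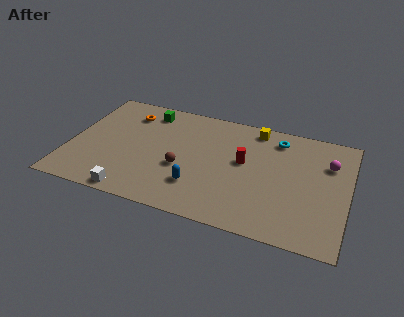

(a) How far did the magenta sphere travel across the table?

3.8

The magenta sphere was near (12.7, 3.3) before and (14.6, 6.6) after, so it travelled √(1.9² + 3.3²) ≈ 3.8 units.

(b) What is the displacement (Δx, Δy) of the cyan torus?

(2.4, -0.6)

From the two frames, the cyan torus sits at roughly (9.2, 8.4) before and (11.6, 7.8) after.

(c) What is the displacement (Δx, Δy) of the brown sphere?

(0.9, 0.9)

The brown sphere started near (5.6, 2.8) and ended near (6.5, 3.7).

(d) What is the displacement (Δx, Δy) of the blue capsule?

(2.5, 1.2)

The blue capsule started near (5.0, 1.3) and ended near (7.5, 2.5).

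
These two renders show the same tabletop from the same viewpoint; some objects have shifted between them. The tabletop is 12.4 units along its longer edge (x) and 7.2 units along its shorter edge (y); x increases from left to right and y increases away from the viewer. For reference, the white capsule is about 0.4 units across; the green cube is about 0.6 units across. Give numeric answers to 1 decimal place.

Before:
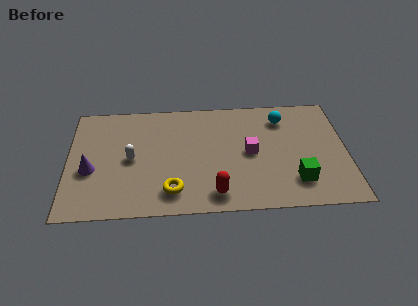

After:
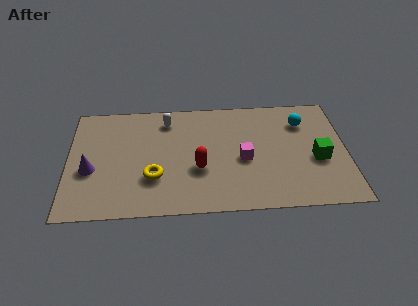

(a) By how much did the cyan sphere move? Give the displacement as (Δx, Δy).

(0.9, -0.3)

The cyan sphere was at about (9.6, 5.7) and moved to about (10.5, 5.4).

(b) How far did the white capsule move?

2.9

The white capsule was near (2.8, 3.5) before and (4.4, 5.9) after, so it travelled √(1.6² + 2.4²) ≈ 2.9 units.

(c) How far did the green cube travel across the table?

1.6

From (10.1, 1.7) to (11.1, 3.0), the green cube covered √(1.0² + 1.3²) ≈ 1.6 units.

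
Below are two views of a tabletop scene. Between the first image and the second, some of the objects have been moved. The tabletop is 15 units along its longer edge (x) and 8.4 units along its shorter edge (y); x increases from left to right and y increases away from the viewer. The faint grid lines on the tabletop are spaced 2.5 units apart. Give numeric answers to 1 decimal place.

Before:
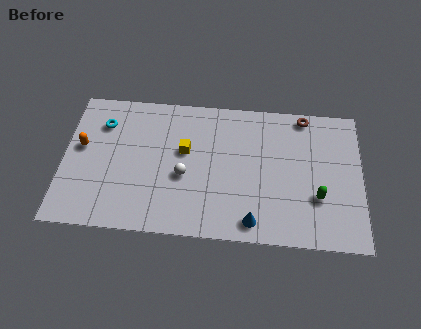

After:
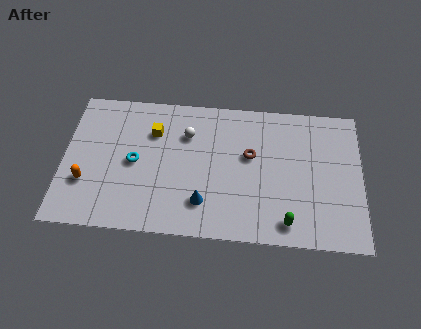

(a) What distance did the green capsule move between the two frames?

2.2

The green capsule was near (12.8, 2.8) before and (11.3, 1.2) after, so it travelled √(1.5² + 1.6²) ≈ 2.2 units.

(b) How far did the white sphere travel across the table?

2.5

The white sphere was near (6.1, 3.5) before and (6.2, 6.0) after, so it travelled √(0.1² + 2.5²) ≈ 2.5 units.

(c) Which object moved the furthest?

the brown torus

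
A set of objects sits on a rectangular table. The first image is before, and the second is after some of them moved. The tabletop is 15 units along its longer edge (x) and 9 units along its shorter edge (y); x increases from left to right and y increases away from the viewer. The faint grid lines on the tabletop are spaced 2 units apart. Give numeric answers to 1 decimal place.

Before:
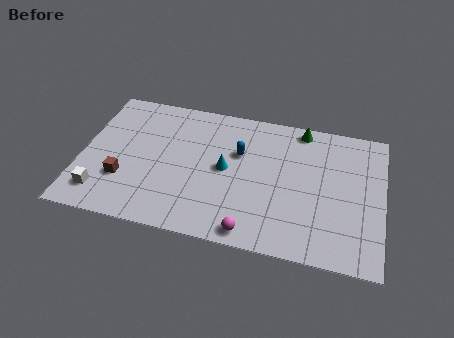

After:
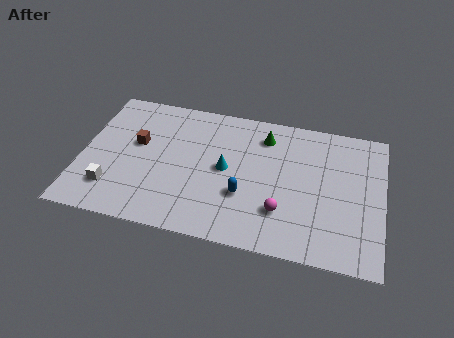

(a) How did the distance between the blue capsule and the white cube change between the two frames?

-1.2

The distance was about 7.8 in the first image and 6.6 in the second, so they moved 1.2 units closer together.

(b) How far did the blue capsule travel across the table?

2.7

From (7.8, 5.8) to (8.2, 3.1), the blue capsule covered √(0.4² + 2.7²) ≈ 2.7 units.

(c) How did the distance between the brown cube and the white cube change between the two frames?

+1.9

Before: roughly 1.5 units apart; after: 3.4. That's 1.9 units further apart.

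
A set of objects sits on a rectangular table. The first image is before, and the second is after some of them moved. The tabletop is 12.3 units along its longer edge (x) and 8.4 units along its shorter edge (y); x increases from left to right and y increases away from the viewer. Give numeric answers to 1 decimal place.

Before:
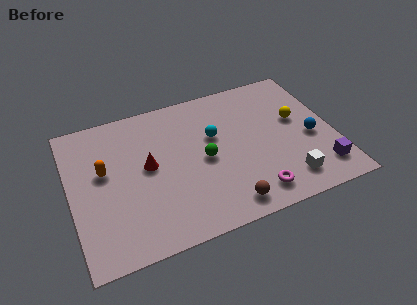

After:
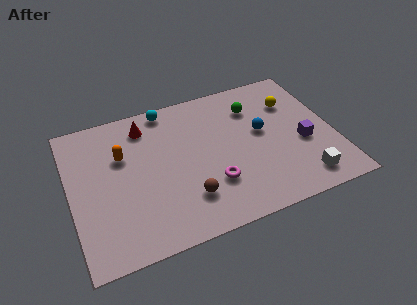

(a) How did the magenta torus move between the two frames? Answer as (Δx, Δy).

(-1.8, 1.2)

The magenta torus started near (8.2, 1.3) and ended near (6.4, 2.5).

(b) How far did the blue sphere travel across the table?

2.5

The blue sphere was near (11.2, 3.6) before and (9.0, 4.7) after, so it travelled √(2.2² + 1.1²) ≈ 2.5 units.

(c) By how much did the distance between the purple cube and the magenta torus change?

+1.3

They were about 3.2 units apart before and 4.5 after — 1.3 units further apart.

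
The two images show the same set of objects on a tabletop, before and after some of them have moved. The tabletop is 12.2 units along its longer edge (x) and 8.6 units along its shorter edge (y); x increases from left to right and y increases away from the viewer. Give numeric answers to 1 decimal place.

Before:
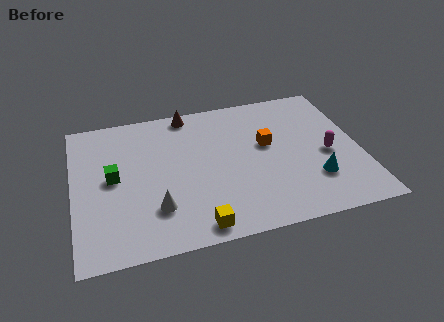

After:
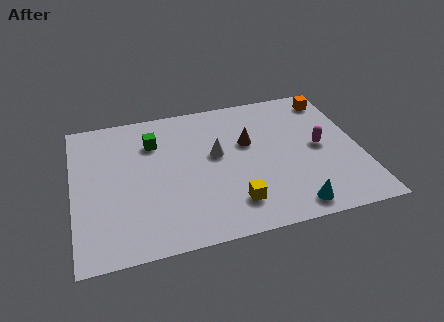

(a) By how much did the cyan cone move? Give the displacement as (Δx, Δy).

(-1.1, -1.4)

The cyan cone started near (10.1, 2.4) and ended near (9.0, 1.0).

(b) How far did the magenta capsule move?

0.6

From (10.8, 3.8) to (10.5, 4.3), the magenta capsule covered √(0.3² + 0.5²) ≈ 0.6 units.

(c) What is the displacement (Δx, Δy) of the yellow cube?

(1.6, 0.9)

The yellow cube started near (5.0, 0.9) and ended near (6.6, 1.8).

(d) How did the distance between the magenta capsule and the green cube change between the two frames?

-1.8

They were about 9.1 units apart before and 7.3 after — 1.8 units closer together.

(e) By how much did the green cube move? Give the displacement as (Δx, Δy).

(1.8, 1.8)

The green cube was at about (1.7, 4.5) and moved to about (3.5, 6.3).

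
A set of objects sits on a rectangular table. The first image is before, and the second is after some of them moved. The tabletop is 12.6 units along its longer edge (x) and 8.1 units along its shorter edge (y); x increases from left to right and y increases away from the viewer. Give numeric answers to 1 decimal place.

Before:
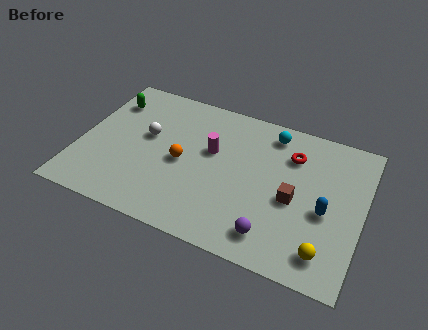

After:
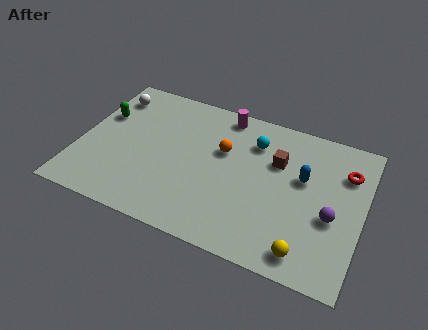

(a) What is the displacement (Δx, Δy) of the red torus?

(2.4, -0.1)

From the two frames, the red torus sits at roughly (9.3, 6.0) before and (11.7, 5.9) after.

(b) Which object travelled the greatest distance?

the purple sphere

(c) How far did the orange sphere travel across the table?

2.1

From (4.6, 3.8) to (6.3, 5.1), the orange sphere covered √(1.7² + 1.3²) ≈ 2.1 units.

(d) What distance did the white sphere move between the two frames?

2.6

The white sphere moved from about (2.9, 4.7) to (1.0, 6.5), a distance of √(1.9² + 1.8²) ≈ 2.6.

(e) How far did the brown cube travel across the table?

2.0

The brown cube moved from about (9.6, 3.6) to (8.7, 5.4), a distance of √(0.9² + 1.8²) ≈ 2.0.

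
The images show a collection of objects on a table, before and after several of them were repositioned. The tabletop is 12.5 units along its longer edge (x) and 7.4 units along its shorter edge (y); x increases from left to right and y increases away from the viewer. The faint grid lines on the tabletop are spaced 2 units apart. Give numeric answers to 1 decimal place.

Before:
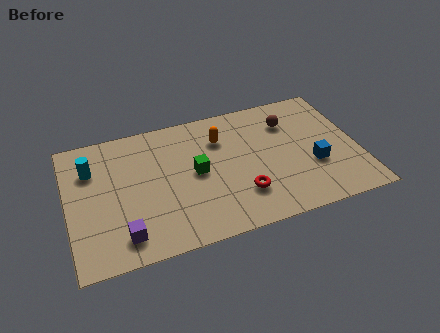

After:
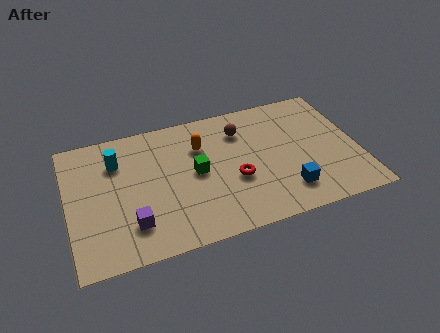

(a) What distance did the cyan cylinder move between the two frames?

1.1

The cyan cylinder moved from about (1.1, 5.3) to (2.2, 5.4), a distance of √(1.1² + 0.1²) ≈ 1.1.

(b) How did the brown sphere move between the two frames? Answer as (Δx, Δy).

(-2.1, 0.1)

The brown sphere started near (9.7, 5.5) and ended near (7.6, 5.6).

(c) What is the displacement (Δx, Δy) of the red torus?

(-0.2, 0.9)

The red torus started near (7.3, 2.0) and ended near (7.1, 2.9).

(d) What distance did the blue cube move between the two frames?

1.7

From (10.5, 2.7) to (9.2, 1.6), the blue cube covered √(1.3² + 1.1²) ≈ 1.7 units.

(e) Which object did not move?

the green cube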